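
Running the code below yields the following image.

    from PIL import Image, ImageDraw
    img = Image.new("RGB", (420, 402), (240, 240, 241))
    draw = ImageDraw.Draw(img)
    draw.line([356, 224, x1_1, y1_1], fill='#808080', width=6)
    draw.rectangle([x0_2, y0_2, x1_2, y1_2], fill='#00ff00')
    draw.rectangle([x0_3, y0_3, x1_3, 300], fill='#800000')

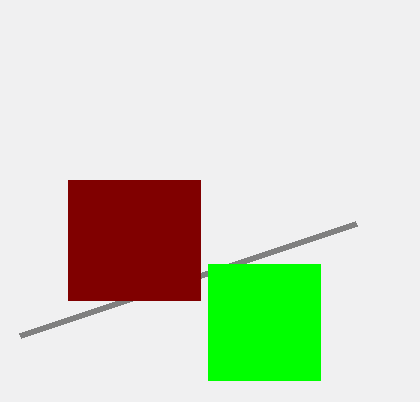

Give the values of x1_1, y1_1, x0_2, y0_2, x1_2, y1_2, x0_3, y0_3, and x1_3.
x1_1 = 20
y1_1 = 336
x0_2 = 208
y0_2 = 264
x1_2 = 320
y1_2 = 380
x0_3 = 68
y0_3 = 180
x1_3 = 200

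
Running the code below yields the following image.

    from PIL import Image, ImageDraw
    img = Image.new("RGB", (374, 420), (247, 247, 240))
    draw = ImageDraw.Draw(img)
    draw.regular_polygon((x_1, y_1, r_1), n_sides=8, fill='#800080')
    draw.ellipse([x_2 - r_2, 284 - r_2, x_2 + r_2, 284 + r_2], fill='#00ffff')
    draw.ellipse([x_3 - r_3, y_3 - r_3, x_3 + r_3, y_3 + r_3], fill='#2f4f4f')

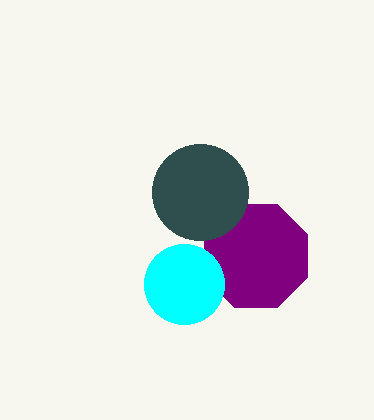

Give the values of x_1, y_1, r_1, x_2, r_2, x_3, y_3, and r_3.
x_1 = 256
y_1 = 256
r_1 = 56
x_2 = 184
r_2 = 40
x_3 = 200
y_3 = 192
r_3 = 48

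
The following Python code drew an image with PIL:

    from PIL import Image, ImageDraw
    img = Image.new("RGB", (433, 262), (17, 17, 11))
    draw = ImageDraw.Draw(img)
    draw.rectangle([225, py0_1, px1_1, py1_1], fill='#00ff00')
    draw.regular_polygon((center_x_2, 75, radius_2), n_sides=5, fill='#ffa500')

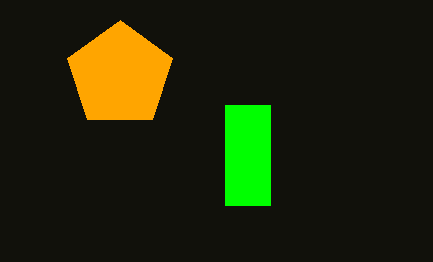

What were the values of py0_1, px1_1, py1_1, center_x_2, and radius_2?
py0_1 = 105, px1_1 = 270, py1_1 = 205, center_x_2 = 120, radius_2 = 55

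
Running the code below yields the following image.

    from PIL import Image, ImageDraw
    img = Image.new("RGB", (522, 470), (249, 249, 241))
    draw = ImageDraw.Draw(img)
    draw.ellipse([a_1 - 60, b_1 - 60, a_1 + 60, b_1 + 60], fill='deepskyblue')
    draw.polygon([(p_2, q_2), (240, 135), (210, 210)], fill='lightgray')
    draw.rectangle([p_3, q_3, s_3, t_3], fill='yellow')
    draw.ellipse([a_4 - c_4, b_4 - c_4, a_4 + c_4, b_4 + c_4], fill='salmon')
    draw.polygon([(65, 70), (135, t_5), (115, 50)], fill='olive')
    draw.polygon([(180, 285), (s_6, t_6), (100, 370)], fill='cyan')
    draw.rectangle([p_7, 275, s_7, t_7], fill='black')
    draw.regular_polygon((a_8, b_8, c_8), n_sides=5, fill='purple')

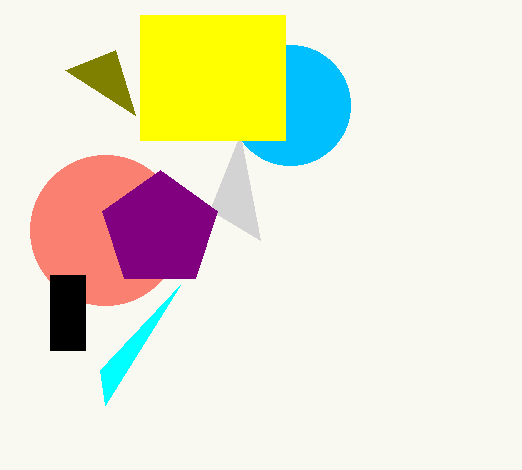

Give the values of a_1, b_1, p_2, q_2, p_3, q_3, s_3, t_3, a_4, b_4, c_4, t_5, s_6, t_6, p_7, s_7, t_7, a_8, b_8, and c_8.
a_1 = 290, b_1 = 105, p_2 = 260, q_2 = 240, p_3 = 140, q_3 = 15, s_3 = 285, t_3 = 140, a_4 = 105, b_4 = 230, c_4 = 75, t_5 = 115, s_6 = 105, t_6 = 405, p_7 = 50, s_7 = 85, t_7 = 350, a_8 = 160, b_8 = 230, c_8 = 60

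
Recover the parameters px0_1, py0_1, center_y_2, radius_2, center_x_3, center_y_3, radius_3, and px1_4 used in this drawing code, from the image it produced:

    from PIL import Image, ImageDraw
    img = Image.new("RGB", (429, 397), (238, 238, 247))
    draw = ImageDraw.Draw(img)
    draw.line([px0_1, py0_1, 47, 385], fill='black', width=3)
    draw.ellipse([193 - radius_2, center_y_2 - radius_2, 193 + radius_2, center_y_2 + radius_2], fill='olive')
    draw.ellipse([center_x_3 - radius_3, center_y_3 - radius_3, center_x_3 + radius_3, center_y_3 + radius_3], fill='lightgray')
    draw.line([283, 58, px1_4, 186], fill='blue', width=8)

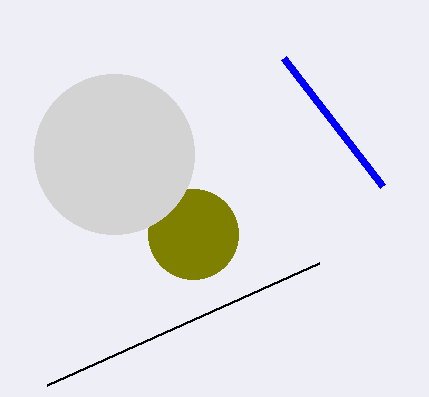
px0_1 = 319
py0_1 = 263
center_y_2 = 234
radius_2 = 45
center_x_3 = 114
center_y_3 = 154
radius_3 = 80
px1_4 = 382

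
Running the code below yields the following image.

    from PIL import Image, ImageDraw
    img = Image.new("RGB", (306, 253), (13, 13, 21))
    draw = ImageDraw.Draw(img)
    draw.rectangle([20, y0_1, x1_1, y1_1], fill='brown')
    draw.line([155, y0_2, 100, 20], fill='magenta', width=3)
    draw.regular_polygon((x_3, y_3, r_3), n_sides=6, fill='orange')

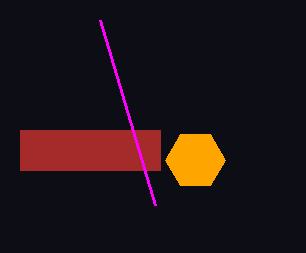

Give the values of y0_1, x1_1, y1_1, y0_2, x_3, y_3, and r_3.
y0_1 = 130, x1_1 = 160, y1_1 = 170, y0_2 = 205, x_3 = 195, y_3 = 160, r_3 = 30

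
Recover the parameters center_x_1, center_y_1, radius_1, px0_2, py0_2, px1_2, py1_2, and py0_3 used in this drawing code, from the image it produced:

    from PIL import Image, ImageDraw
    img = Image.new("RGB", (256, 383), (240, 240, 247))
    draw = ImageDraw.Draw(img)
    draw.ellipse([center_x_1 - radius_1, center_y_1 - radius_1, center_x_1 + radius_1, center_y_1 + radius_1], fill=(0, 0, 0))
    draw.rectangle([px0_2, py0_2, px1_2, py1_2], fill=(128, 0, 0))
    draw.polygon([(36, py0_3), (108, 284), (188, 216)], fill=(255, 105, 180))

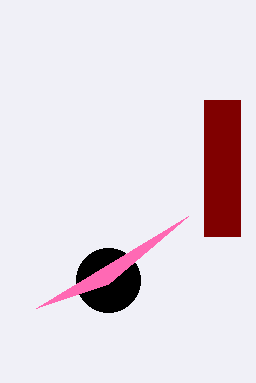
center_x_1 = 108, center_y_1 = 280, radius_1 = 32, px0_2 = 204, py0_2 = 100, px1_2 = 240, py1_2 = 236, py0_3 = 308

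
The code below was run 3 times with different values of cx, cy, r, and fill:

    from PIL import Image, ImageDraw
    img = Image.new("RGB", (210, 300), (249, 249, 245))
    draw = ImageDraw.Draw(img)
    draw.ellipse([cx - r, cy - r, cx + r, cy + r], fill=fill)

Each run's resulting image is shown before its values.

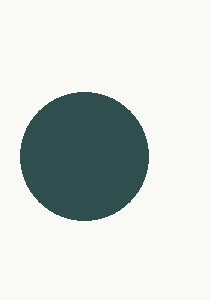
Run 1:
cx = 84
cy = 156
r = 64
fill = 'darkslategray'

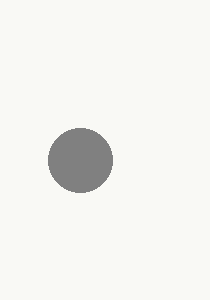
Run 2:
cx = 80
cy = 160
r = 32
fill = 'gray'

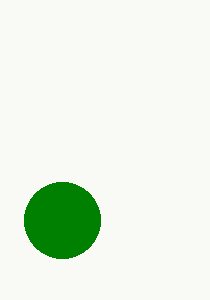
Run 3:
cx = 62; cy = 220; r = 38; fill = 'green'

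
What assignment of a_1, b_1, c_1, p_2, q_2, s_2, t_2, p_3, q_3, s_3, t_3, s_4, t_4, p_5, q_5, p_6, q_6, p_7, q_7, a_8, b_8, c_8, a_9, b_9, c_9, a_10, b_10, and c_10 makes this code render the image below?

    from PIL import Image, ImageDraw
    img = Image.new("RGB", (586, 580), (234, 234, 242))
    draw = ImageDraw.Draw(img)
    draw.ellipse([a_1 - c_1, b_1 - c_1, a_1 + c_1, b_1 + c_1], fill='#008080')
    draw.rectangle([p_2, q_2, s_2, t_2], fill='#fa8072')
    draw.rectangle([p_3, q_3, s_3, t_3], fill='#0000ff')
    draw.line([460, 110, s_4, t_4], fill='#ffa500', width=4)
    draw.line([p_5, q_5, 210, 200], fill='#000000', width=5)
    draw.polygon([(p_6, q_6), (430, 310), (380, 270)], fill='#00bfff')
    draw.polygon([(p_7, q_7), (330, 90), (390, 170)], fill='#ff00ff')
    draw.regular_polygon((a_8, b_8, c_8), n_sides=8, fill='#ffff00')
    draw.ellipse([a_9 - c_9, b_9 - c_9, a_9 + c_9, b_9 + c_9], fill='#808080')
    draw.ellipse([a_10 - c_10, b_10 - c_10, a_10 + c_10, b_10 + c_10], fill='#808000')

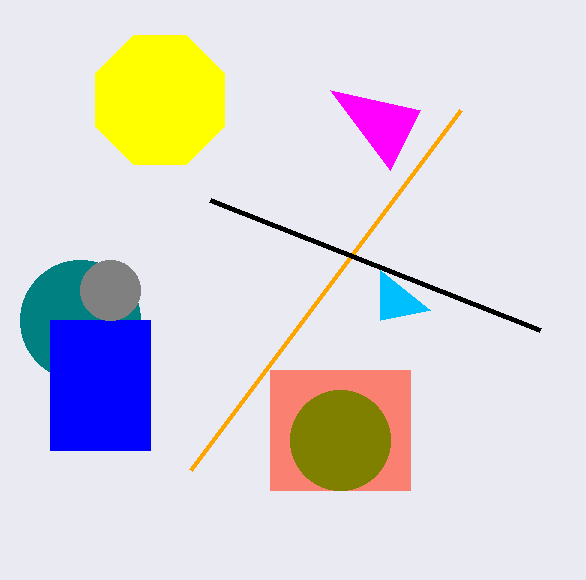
a_1 = 80, b_1 = 320, c_1 = 60, p_2 = 270, q_2 = 370, s_2 = 410, t_2 = 490, p_3 = 50, q_3 = 320, s_3 = 150, t_3 = 450, s_4 = 190, t_4 = 470, p_5 = 540, q_5 = 330, p_6 = 380, q_6 = 320, p_7 = 420, q_7 = 110, a_8 = 160, b_8 = 100, c_8 = 70, a_9 = 110, b_9 = 290, c_9 = 30, a_10 = 340, b_10 = 440, c_10 = 50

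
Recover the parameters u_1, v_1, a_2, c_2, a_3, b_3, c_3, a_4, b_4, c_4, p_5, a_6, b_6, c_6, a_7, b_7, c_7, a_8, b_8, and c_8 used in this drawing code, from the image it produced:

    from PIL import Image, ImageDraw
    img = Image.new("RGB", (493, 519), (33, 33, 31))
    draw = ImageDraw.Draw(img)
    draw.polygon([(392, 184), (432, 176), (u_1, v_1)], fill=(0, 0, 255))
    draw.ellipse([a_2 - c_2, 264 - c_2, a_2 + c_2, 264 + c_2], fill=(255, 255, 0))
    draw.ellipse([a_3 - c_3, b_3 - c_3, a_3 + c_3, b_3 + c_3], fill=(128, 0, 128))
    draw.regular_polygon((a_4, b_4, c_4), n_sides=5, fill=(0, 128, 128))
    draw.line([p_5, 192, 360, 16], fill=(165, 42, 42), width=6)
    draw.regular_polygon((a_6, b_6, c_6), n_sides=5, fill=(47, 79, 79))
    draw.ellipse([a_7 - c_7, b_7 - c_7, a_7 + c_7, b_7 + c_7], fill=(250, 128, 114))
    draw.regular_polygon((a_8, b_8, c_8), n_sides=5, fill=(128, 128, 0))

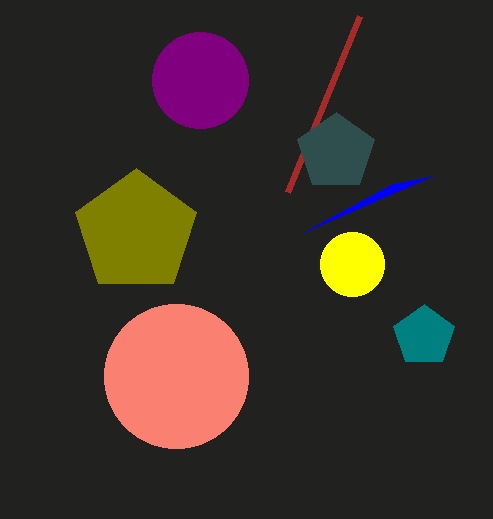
u_1 = 304; v_1 = 232; a_2 = 352; c_2 = 32; a_3 = 200; b_3 = 80; c_3 = 48; a_4 = 424; b_4 = 336; c_4 = 32; p_5 = 288; a_6 = 336; b_6 = 152; c_6 = 40; a_7 = 176; b_7 = 376; c_7 = 72; a_8 = 136; b_8 = 232; c_8 = 64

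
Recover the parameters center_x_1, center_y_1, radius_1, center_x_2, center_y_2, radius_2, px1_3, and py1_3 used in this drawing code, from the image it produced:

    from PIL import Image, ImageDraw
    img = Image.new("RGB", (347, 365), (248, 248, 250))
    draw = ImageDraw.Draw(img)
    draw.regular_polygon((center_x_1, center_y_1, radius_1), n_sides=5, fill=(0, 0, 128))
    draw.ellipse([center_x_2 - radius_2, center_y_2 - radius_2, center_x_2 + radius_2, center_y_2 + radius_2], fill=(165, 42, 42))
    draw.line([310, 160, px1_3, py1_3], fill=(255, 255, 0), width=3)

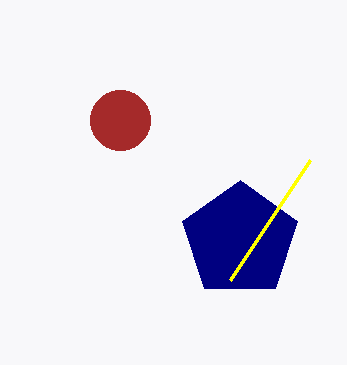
center_x_1 = 240; center_y_1 = 240; radius_1 = 60; center_x_2 = 120; center_y_2 = 120; radius_2 = 30; px1_3 = 230; py1_3 = 280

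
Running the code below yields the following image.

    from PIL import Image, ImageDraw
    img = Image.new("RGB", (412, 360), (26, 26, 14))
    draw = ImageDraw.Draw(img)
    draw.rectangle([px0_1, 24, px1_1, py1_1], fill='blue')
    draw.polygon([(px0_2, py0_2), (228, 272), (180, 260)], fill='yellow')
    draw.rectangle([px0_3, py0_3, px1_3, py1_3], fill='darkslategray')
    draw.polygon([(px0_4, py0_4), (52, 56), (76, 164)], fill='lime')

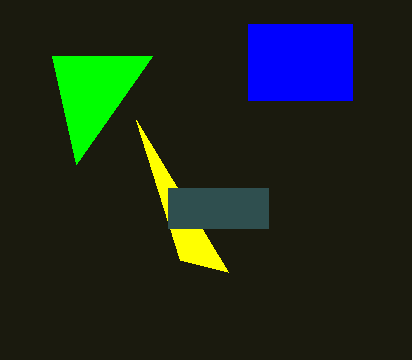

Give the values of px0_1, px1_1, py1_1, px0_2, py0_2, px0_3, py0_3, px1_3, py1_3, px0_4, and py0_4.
px0_1 = 248, px1_1 = 352, py1_1 = 100, px0_2 = 136, py0_2 = 120, px0_3 = 168, py0_3 = 188, px1_3 = 268, py1_3 = 228, px0_4 = 152, py0_4 = 56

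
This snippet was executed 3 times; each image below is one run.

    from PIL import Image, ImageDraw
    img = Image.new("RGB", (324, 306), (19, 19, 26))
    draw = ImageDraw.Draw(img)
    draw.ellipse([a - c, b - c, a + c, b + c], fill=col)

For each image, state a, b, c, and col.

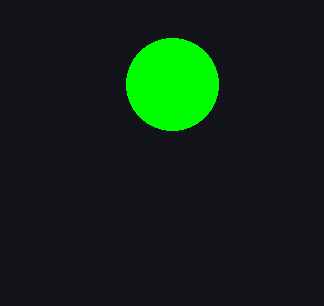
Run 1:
a = 172; b = 84; c = 46; col = 'lime'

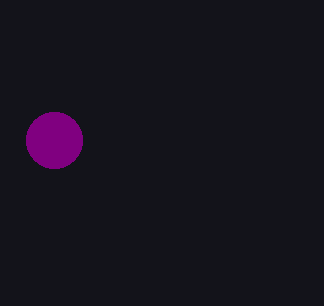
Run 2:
a = 54
b = 140
c = 28
col = 'purple'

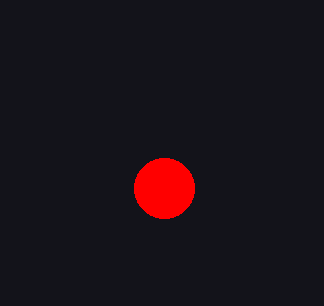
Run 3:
a = 164
b = 188
c = 30
col = 'red'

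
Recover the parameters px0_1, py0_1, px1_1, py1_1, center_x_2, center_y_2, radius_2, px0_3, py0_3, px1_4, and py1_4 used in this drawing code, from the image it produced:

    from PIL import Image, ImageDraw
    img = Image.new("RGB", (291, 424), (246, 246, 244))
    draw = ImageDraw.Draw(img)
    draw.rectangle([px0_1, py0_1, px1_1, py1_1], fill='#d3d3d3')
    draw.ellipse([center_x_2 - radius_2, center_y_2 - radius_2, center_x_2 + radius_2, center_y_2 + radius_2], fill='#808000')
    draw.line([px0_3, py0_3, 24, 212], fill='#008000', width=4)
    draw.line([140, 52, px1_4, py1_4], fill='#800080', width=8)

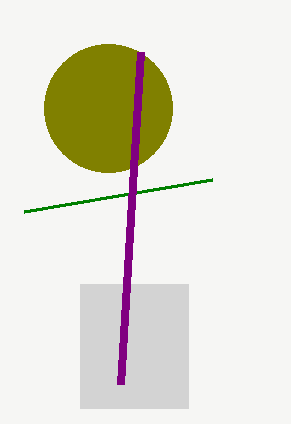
px0_1 = 80
py0_1 = 284
px1_1 = 188
py1_1 = 408
center_x_2 = 108
center_y_2 = 108
radius_2 = 64
px0_3 = 212
py0_3 = 180
px1_4 = 120
py1_4 = 384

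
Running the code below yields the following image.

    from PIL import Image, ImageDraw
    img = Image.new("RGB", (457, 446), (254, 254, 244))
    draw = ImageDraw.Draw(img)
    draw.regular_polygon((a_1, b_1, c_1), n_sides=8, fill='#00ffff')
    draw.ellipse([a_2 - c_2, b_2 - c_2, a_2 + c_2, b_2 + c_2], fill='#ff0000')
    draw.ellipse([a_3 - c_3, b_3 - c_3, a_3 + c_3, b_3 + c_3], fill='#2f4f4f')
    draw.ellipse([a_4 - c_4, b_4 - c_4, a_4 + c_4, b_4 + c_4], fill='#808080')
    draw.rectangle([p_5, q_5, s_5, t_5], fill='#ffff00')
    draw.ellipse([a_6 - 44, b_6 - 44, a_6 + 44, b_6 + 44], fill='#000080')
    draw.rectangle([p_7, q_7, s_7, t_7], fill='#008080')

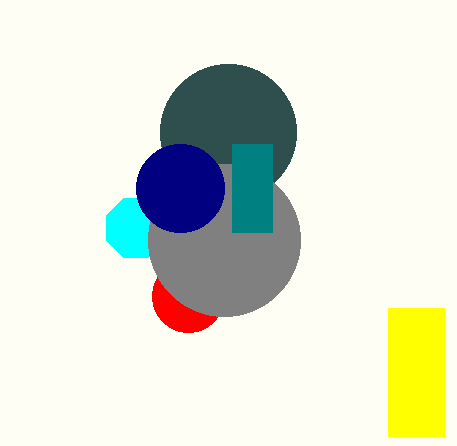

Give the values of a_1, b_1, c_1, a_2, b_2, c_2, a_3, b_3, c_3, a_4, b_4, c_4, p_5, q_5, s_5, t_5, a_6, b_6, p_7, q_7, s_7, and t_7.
a_1 = 136, b_1 = 228, c_1 = 32, a_2 = 188, b_2 = 296, c_2 = 36, a_3 = 228, b_3 = 132, c_3 = 68, a_4 = 224, b_4 = 240, c_4 = 76, p_5 = 388, q_5 = 308, s_5 = 444, t_5 = 436, a_6 = 180, b_6 = 188, p_7 = 232, q_7 = 144, s_7 = 272, t_7 = 232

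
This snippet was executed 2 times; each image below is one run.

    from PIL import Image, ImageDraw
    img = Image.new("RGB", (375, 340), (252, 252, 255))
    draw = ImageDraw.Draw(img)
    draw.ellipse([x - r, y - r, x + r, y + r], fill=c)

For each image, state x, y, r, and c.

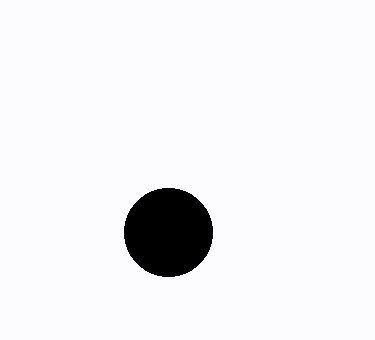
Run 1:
x = 168; y = 232; r = 44; c = 'black'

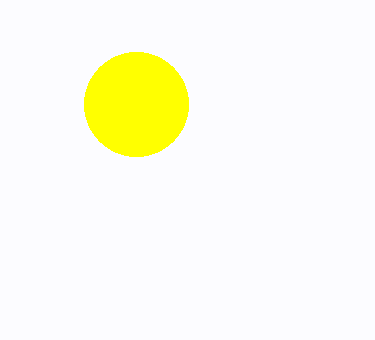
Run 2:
x = 136; y = 104; r = 52; c = 'yellow'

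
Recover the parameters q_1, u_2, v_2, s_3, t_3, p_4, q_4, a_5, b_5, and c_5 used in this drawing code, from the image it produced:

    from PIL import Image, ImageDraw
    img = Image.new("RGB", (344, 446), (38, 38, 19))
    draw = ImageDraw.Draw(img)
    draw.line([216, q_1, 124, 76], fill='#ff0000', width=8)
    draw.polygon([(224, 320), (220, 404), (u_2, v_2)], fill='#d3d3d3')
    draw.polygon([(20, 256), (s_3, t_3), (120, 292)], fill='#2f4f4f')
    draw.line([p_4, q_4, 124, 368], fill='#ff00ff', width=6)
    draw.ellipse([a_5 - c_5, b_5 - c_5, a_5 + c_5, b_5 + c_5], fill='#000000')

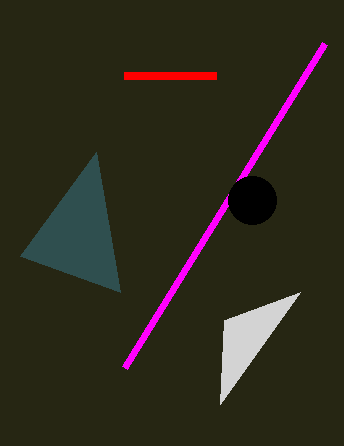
q_1 = 76; u_2 = 300; v_2 = 292; s_3 = 96; t_3 = 152; p_4 = 324; q_4 = 44; a_5 = 252; b_5 = 200; c_5 = 24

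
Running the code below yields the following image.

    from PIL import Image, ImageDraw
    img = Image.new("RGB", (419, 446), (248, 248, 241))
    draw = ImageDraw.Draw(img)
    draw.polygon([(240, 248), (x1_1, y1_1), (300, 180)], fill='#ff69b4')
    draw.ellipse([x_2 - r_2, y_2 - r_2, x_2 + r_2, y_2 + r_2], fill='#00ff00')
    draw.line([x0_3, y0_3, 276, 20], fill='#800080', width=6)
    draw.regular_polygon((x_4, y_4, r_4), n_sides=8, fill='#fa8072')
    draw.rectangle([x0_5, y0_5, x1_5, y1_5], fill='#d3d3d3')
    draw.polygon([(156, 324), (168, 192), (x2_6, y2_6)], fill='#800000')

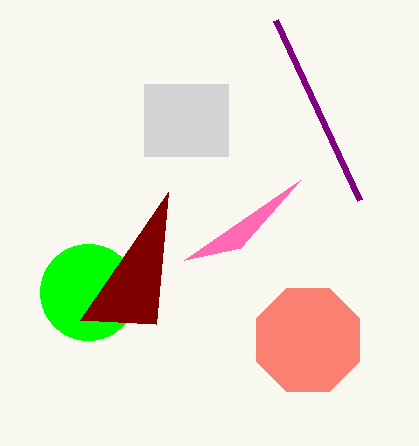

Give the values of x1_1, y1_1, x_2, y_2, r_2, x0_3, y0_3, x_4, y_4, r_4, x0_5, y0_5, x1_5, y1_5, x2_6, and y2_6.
x1_1 = 184
y1_1 = 260
x_2 = 88
y_2 = 292
r_2 = 48
x0_3 = 360
y0_3 = 200
x_4 = 308
y_4 = 340
r_4 = 56
x0_5 = 144
y0_5 = 84
x1_5 = 228
y1_5 = 156
x2_6 = 80
y2_6 = 320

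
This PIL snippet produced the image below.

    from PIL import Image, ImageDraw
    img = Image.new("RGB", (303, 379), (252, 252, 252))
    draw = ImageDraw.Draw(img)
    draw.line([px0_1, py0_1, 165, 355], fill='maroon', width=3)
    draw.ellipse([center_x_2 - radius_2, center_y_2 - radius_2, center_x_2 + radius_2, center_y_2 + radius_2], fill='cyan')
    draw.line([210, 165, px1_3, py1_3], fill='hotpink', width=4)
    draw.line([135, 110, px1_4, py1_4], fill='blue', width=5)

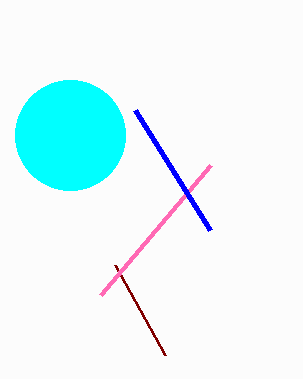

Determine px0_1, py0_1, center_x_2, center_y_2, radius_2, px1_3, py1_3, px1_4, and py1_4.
px0_1 = 115; py0_1 = 265; center_x_2 = 70; center_y_2 = 135; radius_2 = 55; px1_3 = 100; py1_3 = 295; px1_4 = 210; py1_4 = 230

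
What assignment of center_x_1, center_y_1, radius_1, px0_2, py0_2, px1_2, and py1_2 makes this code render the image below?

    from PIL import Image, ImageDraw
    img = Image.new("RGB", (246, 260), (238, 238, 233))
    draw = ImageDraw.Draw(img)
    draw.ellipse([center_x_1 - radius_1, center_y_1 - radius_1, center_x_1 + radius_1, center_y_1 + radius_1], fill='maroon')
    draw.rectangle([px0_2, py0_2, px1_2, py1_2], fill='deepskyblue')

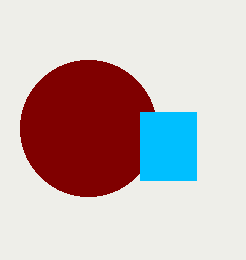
center_x_1 = 88
center_y_1 = 128
radius_1 = 68
px0_2 = 140
py0_2 = 112
px1_2 = 196
py1_2 = 180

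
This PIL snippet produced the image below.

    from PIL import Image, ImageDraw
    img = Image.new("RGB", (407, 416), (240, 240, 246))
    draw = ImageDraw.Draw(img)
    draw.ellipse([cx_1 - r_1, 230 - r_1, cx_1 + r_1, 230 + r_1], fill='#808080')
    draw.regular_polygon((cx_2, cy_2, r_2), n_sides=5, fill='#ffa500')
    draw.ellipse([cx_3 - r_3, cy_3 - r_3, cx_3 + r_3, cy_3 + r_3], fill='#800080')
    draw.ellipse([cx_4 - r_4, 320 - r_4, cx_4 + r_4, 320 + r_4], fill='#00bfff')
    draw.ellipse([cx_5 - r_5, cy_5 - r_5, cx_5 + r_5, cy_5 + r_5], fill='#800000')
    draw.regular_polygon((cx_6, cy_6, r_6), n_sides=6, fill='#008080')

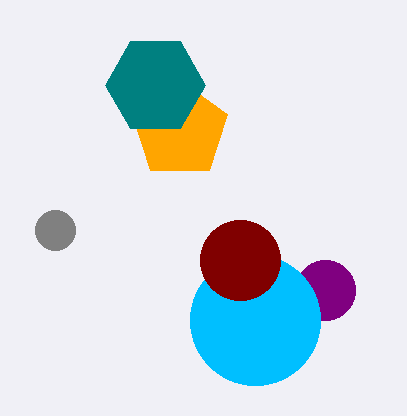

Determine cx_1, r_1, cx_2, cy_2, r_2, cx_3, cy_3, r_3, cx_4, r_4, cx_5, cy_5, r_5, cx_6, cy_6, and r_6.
cx_1 = 55, r_1 = 20, cx_2 = 180, cy_2 = 130, r_2 = 50, cx_3 = 325, cy_3 = 290, r_3 = 30, cx_4 = 255, r_4 = 65, cx_5 = 240, cy_5 = 260, r_5 = 40, cx_6 = 155, cy_6 = 85, r_6 = 50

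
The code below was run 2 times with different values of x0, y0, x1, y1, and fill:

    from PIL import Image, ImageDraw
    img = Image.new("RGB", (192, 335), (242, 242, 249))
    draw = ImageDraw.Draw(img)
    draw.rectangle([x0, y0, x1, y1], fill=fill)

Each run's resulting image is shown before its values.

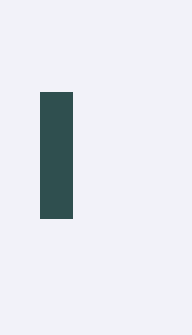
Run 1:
x0 = 40; y0 = 92; x1 = 72; y1 = 218; fill = 'darkslategray'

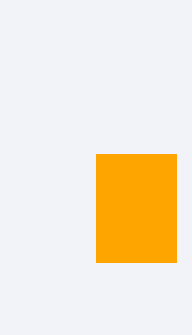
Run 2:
x0 = 96; y0 = 154; x1 = 176; y1 = 262; fill = 'orange'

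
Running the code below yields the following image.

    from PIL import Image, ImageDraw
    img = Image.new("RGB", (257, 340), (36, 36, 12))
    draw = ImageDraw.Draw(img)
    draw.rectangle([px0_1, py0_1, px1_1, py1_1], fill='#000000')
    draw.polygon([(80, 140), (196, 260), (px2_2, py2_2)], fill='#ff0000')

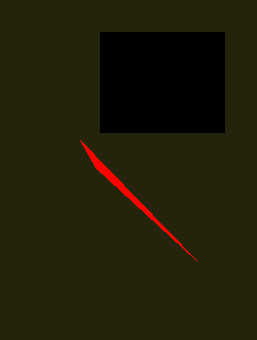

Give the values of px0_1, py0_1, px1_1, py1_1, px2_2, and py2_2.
px0_1 = 100, py0_1 = 32, px1_1 = 224, py1_1 = 132, px2_2 = 96, py2_2 = 168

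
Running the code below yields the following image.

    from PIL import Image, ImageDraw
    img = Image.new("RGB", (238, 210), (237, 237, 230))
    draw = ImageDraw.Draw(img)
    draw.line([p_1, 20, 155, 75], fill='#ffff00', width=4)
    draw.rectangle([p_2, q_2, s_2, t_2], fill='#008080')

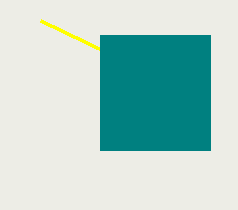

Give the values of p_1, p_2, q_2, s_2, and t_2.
p_1 = 40, p_2 = 100, q_2 = 35, s_2 = 210, t_2 = 150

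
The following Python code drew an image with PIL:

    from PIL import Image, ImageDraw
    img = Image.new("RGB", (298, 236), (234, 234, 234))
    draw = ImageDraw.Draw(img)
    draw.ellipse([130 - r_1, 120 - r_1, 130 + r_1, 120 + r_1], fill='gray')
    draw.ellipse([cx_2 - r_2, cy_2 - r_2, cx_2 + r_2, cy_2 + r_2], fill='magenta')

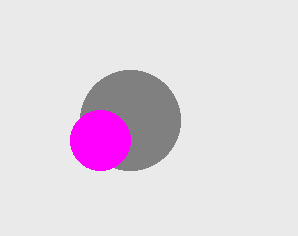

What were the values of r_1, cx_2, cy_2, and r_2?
r_1 = 50, cx_2 = 100, cy_2 = 140, r_2 = 30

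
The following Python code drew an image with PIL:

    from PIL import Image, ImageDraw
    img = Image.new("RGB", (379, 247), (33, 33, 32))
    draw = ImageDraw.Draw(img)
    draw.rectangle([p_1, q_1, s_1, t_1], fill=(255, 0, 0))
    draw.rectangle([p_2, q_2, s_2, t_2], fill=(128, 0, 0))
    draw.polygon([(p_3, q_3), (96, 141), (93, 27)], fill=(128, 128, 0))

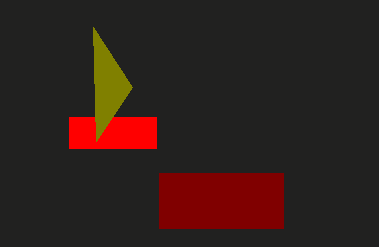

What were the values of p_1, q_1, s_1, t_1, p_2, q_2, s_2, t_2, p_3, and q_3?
p_1 = 69
q_1 = 117
s_1 = 156
t_1 = 148
p_2 = 159
q_2 = 173
s_2 = 283
t_2 = 228
p_3 = 132
q_3 = 87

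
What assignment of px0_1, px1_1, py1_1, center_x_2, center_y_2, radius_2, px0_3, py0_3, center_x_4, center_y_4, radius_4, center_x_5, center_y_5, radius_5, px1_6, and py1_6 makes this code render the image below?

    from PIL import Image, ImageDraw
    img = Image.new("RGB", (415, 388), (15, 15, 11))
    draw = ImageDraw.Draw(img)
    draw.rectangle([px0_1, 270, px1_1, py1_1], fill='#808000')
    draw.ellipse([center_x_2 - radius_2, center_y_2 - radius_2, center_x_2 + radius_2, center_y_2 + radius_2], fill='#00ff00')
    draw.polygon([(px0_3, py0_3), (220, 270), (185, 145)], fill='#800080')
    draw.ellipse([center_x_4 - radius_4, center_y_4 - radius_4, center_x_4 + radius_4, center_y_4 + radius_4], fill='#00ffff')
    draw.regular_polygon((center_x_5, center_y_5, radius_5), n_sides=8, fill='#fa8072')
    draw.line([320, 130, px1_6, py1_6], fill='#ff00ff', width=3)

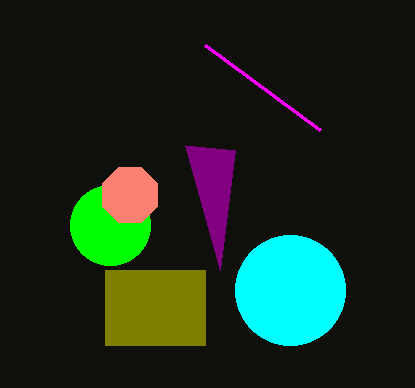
px0_1 = 105; px1_1 = 205; py1_1 = 345; center_x_2 = 110; center_y_2 = 225; radius_2 = 40; px0_3 = 235; py0_3 = 150; center_x_4 = 290; center_y_4 = 290; radius_4 = 55; center_x_5 = 130; center_y_5 = 195; radius_5 = 30; px1_6 = 205; py1_6 = 45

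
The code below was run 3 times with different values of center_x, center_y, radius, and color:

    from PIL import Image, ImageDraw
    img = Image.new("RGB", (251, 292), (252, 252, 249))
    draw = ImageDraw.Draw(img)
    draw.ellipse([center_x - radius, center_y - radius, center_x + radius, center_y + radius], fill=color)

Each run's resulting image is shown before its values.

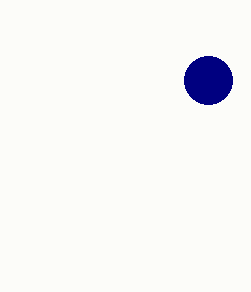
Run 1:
center_x = 208
center_y = 80
radius = 24
color = 'navy'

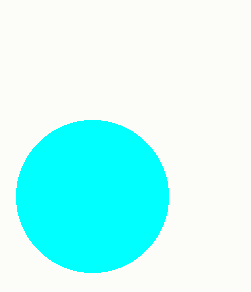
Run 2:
center_x = 92
center_y = 196
radius = 76
color = 'cyan'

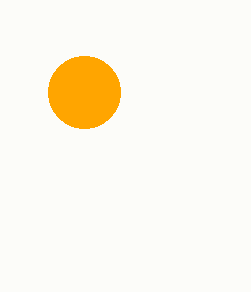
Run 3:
center_x = 84; center_y = 92; radius = 36; color = 'orange'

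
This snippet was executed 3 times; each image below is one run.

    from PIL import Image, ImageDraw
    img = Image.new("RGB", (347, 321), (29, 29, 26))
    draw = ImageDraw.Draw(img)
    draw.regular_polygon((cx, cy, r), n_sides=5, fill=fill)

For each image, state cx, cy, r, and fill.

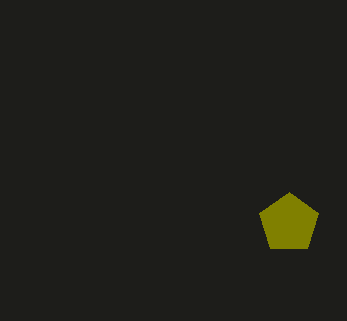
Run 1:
cx = 289
cy = 223
r = 31
fill = 'olive'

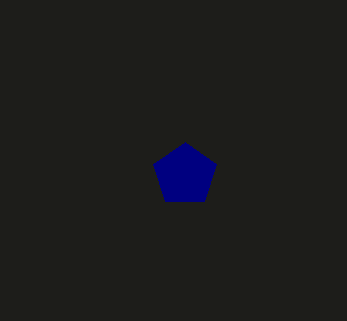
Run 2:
cx = 185, cy = 175, r = 33, fill = 'navy'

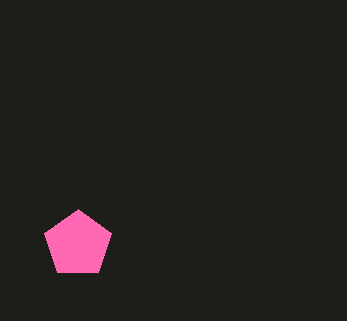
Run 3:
cx = 78
cy = 244
r = 35
fill = 'hotpink'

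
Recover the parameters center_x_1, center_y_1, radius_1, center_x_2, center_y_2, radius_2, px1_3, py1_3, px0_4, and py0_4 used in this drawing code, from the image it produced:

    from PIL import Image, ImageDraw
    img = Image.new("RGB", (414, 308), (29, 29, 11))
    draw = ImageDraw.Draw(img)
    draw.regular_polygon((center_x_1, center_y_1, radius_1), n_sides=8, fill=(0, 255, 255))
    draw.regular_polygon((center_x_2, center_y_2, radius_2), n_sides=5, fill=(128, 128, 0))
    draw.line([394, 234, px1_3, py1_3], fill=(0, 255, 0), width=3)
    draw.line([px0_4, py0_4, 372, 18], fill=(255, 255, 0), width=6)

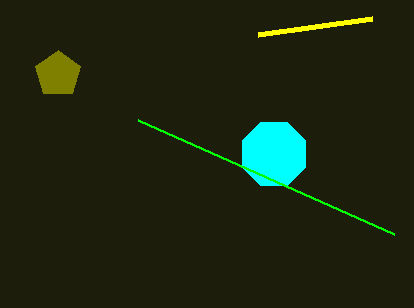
center_x_1 = 274, center_y_1 = 154, radius_1 = 34, center_x_2 = 58, center_y_2 = 74, radius_2 = 24, px1_3 = 138, py1_3 = 120, px0_4 = 258, py0_4 = 34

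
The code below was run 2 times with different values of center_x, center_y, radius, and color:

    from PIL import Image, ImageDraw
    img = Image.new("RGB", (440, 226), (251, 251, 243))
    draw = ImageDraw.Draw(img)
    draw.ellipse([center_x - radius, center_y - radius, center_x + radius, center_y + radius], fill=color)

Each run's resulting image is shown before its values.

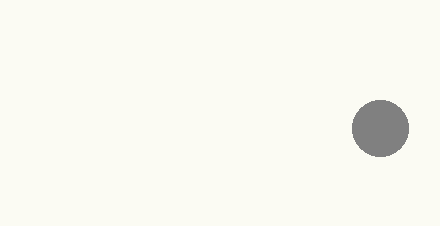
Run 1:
center_x = 380, center_y = 128, radius = 28, color = 'gray'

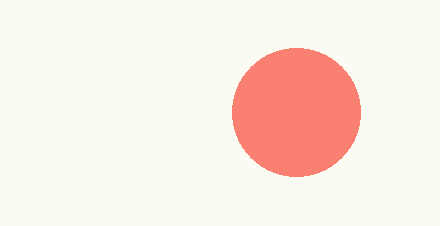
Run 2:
center_x = 296, center_y = 112, radius = 64, color = 'salmon'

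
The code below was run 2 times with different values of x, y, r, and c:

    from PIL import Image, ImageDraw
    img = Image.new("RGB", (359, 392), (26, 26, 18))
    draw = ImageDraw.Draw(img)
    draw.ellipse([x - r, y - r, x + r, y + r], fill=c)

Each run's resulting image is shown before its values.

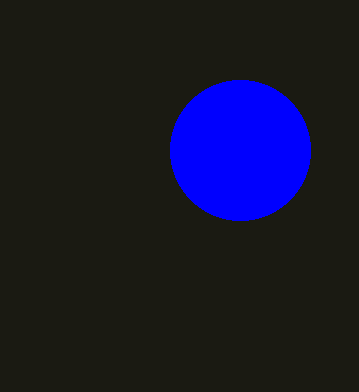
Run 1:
x = 240
y = 150
r = 70
c = 'blue'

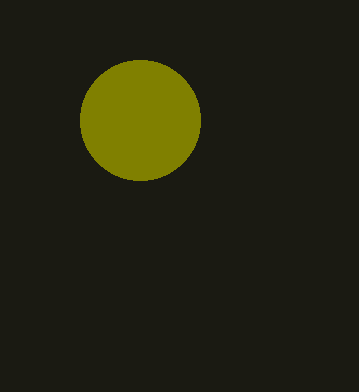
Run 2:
x = 140
y = 120
r = 60
c = 'olive'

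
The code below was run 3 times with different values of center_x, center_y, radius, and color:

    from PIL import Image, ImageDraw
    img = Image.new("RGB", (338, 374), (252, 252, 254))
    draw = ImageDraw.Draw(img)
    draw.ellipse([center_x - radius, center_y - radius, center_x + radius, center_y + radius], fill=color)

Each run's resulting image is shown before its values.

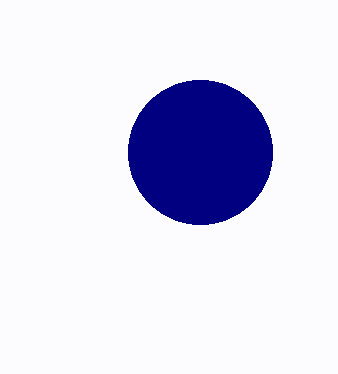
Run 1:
center_x = 200; center_y = 152; radius = 72; color = 'navy'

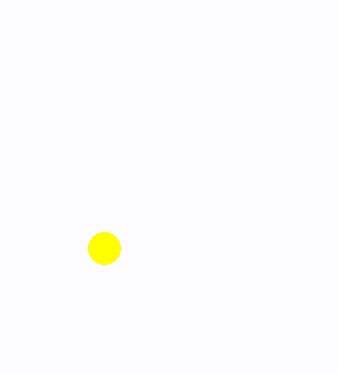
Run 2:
center_x = 104, center_y = 248, radius = 16, color = 'yellow'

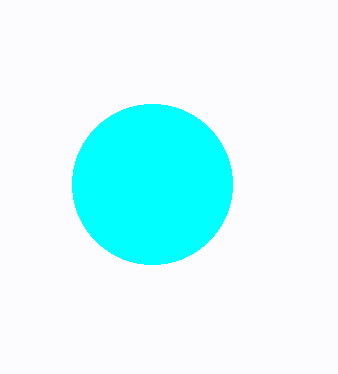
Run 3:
center_x = 152; center_y = 184; radius = 80; color = 'cyan'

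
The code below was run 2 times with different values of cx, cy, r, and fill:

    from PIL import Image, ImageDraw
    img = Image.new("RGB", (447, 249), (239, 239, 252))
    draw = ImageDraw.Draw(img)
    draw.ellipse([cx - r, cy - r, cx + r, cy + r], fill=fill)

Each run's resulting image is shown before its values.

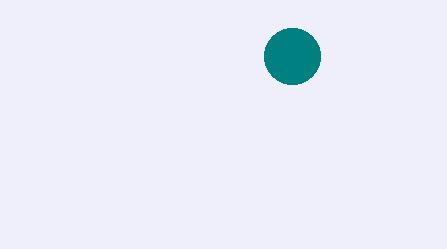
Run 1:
cx = 292; cy = 56; r = 28; fill = 'teal'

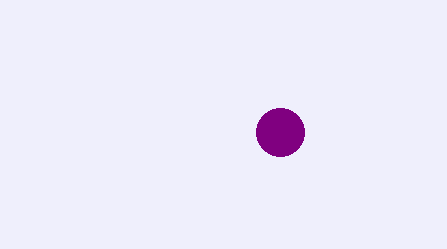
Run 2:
cx = 280, cy = 132, r = 24, fill = 'purple'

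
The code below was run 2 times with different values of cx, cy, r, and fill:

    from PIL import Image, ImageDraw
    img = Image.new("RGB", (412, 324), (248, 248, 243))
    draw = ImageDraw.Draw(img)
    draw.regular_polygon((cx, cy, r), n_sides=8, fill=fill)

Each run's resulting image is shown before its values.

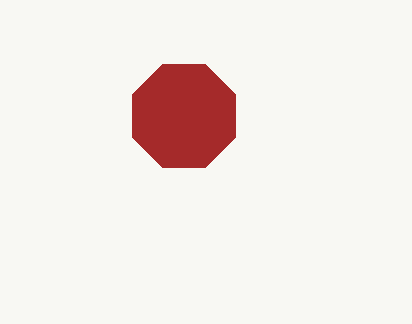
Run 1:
cx = 184
cy = 116
r = 56
fill = 'brown'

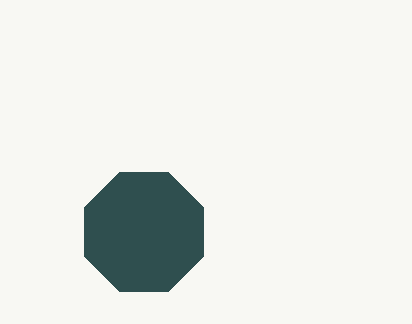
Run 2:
cx = 144; cy = 232; r = 64; fill = 'darkslategray'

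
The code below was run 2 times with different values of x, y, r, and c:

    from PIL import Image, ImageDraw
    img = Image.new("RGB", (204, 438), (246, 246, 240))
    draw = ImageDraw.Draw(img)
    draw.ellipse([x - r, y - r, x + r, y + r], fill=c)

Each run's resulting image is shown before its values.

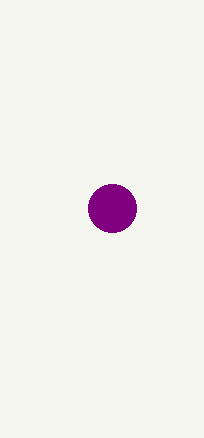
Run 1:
x = 112, y = 208, r = 24, c = 'purple'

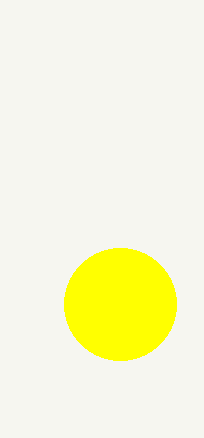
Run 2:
x = 120, y = 304, r = 56, c = 'yellow'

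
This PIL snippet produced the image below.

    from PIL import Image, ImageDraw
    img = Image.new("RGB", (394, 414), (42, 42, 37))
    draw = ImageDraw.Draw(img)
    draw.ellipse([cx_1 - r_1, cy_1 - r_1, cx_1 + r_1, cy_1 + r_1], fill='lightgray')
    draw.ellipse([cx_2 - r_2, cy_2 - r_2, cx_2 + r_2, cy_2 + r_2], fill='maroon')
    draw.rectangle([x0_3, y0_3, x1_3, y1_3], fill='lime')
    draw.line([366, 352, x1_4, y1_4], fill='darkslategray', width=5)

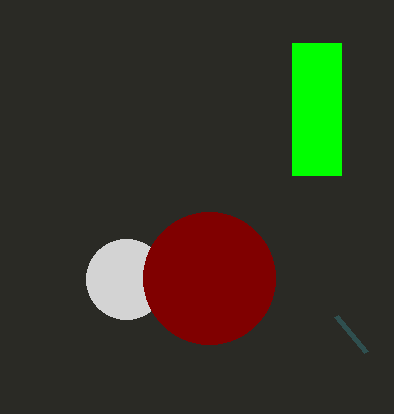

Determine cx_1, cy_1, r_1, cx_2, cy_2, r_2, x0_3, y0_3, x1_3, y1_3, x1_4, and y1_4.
cx_1 = 126; cy_1 = 279; r_1 = 40; cx_2 = 209; cy_2 = 278; r_2 = 66; x0_3 = 292; y0_3 = 43; x1_3 = 341; y1_3 = 175; x1_4 = 336; y1_4 = 316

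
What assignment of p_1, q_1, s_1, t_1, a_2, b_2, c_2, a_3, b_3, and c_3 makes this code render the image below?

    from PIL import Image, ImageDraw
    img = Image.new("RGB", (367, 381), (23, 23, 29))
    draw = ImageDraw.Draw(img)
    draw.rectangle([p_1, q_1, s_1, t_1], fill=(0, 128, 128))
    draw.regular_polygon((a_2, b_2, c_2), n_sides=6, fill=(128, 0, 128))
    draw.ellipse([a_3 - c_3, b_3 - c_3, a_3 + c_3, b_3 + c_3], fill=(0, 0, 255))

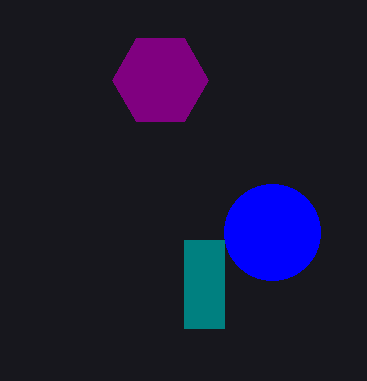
p_1 = 184
q_1 = 240
s_1 = 224
t_1 = 328
a_2 = 160
b_2 = 80
c_2 = 48
a_3 = 272
b_3 = 232
c_3 = 48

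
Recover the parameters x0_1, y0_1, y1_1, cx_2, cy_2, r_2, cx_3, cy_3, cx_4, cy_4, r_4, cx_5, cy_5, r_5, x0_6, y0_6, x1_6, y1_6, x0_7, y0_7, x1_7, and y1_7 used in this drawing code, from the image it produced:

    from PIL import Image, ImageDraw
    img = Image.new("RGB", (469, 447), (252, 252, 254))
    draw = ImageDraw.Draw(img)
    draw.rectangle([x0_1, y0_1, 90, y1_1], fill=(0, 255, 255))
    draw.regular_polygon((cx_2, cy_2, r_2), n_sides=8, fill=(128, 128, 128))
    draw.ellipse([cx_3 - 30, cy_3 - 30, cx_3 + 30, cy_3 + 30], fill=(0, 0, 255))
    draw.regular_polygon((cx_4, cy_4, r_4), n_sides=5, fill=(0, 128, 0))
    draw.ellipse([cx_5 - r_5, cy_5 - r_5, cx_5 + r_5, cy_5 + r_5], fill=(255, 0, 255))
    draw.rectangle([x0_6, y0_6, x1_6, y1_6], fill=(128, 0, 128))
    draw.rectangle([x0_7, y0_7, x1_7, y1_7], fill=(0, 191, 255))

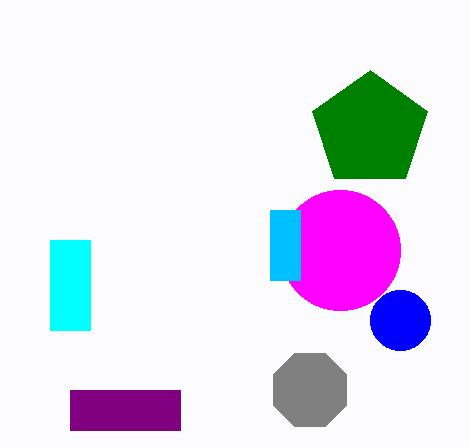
x0_1 = 50; y0_1 = 240; y1_1 = 330; cx_2 = 310; cy_2 = 390; r_2 = 40; cx_3 = 400; cy_3 = 320; cx_4 = 370; cy_4 = 130; r_4 = 60; cx_5 = 340; cy_5 = 250; r_5 = 60; x0_6 = 70; y0_6 = 390; x1_6 = 180; y1_6 = 430; x0_7 = 270; y0_7 = 210; x1_7 = 300; y1_7 = 280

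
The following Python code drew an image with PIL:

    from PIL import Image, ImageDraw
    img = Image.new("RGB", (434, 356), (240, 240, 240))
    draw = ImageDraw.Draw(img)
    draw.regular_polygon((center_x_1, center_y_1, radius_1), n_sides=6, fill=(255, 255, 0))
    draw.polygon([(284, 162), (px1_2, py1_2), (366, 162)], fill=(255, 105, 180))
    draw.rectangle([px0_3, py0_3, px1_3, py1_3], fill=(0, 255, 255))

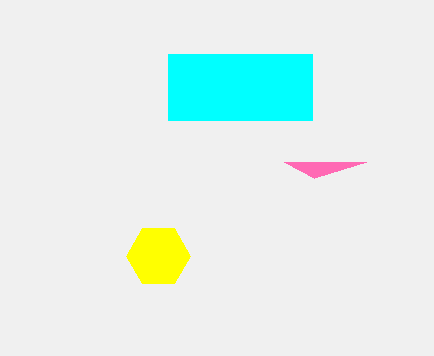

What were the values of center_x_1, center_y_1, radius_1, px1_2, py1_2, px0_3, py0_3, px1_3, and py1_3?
center_x_1 = 158; center_y_1 = 256; radius_1 = 32; px1_2 = 314; py1_2 = 178; px0_3 = 168; py0_3 = 54; px1_3 = 312; py1_3 = 120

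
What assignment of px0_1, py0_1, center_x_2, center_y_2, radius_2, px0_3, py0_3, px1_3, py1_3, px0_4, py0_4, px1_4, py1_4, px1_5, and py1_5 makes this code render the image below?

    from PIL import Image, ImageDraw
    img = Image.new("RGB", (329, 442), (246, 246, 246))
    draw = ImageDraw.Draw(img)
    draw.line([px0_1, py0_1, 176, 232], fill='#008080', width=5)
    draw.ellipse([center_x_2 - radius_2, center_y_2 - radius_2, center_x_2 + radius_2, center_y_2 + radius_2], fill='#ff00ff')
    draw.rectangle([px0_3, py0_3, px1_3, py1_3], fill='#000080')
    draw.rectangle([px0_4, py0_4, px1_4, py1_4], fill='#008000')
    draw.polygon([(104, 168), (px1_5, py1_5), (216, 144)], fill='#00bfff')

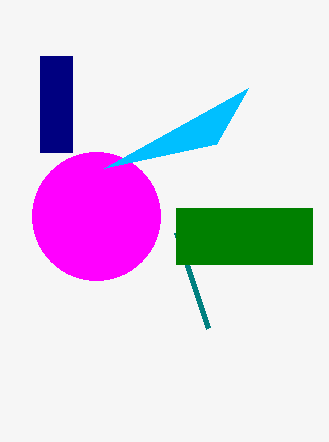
px0_1 = 208; py0_1 = 328; center_x_2 = 96; center_y_2 = 216; radius_2 = 64; px0_3 = 40; py0_3 = 56; px1_3 = 72; py1_3 = 152; px0_4 = 176; py0_4 = 208; px1_4 = 312; py1_4 = 264; px1_5 = 248; py1_5 = 88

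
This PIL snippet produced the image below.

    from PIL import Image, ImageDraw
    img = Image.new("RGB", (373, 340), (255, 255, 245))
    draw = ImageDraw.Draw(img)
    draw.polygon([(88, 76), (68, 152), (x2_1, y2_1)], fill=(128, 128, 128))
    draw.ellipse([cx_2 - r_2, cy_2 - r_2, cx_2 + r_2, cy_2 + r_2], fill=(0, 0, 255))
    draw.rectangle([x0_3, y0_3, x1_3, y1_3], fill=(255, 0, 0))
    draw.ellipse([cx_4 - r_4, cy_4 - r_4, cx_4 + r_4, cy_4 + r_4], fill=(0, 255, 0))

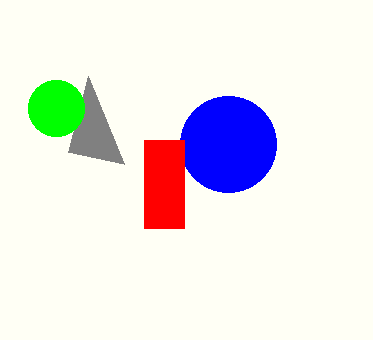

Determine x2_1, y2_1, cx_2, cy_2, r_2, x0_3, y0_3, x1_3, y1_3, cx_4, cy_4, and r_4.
x2_1 = 124
y2_1 = 164
cx_2 = 228
cy_2 = 144
r_2 = 48
x0_3 = 144
y0_3 = 140
x1_3 = 184
y1_3 = 228
cx_4 = 56
cy_4 = 108
r_4 = 28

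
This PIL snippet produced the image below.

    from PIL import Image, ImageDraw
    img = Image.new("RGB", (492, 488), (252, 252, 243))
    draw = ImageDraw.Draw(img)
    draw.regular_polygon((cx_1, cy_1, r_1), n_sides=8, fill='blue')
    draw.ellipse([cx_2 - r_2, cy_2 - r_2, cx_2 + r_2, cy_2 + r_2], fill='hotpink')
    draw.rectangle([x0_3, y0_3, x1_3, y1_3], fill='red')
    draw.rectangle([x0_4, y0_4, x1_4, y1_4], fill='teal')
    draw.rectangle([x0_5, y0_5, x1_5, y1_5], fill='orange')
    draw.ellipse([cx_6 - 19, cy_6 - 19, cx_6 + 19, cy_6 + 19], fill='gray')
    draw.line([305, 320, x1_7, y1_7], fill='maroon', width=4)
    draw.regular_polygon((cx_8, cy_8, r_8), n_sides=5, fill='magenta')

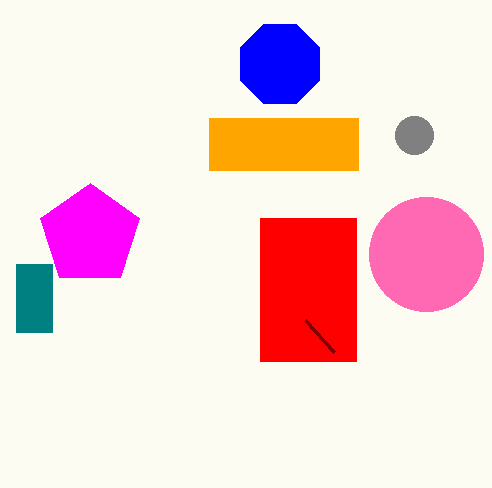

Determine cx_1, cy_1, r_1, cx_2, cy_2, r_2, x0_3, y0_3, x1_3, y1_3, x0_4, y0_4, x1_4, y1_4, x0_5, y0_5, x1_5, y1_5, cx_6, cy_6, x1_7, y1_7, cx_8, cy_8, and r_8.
cx_1 = 280
cy_1 = 64
r_1 = 43
cx_2 = 426
cy_2 = 254
r_2 = 57
x0_3 = 260
y0_3 = 218
x1_3 = 356
y1_3 = 361
x0_4 = 16
y0_4 = 264
x1_4 = 52
y1_4 = 332
x0_5 = 209
y0_5 = 118
x1_5 = 358
y1_5 = 170
cx_6 = 414
cy_6 = 135
x1_7 = 334
y1_7 = 352
cx_8 = 90
cy_8 = 235
r_8 = 52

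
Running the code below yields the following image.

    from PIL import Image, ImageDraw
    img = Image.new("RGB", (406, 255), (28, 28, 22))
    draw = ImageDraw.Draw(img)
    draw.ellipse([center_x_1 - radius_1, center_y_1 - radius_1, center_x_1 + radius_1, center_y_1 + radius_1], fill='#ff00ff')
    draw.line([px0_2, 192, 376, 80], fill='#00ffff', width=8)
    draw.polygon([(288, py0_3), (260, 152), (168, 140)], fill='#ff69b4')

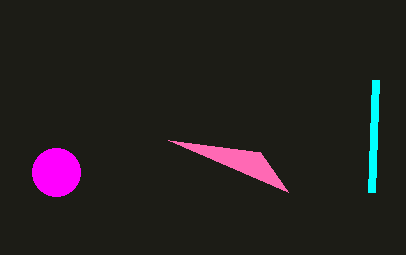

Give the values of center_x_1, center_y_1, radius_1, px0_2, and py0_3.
center_x_1 = 56; center_y_1 = 172; radius_1 = 24; px0_2 = 372; py0_3 = 192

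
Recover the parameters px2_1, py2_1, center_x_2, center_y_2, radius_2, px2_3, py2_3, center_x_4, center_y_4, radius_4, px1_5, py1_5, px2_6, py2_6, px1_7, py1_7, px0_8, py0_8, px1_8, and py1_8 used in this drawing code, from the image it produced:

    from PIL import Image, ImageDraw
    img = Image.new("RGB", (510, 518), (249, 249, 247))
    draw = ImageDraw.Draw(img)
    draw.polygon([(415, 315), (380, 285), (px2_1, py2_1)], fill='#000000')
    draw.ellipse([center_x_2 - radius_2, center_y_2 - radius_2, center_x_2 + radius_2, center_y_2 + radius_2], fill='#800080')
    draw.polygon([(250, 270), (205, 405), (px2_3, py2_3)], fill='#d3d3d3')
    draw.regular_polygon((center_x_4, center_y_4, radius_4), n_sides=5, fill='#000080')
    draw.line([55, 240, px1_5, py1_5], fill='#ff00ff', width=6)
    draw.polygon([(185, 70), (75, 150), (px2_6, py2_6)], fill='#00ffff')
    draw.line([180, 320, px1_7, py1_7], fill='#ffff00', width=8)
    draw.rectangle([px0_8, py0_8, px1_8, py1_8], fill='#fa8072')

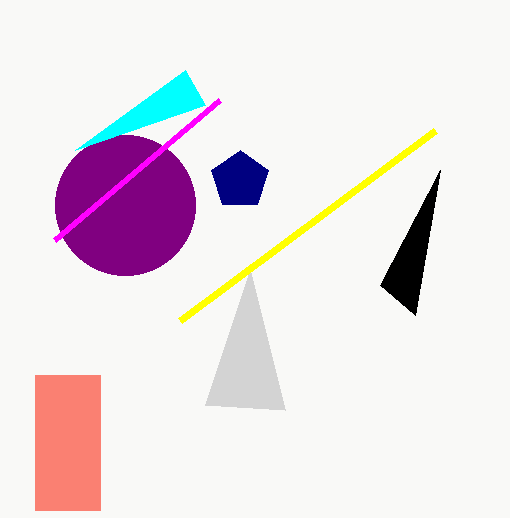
px2_1 = 440; py2_1 = 170; center_x_2 = 125; center_y_2 = 205; radius_2 = 70; px2_3 = 285; py2_3 = 410; center_x_4 = 240; center_y_4 = 180; radius_4 = 30; px1_5 = 220; py1_5 = 100; px2_6 = 205; py2_6 = 105; px1_7 = 435; py1_7 = 130; px0_8 = 35; py0_8 = 375; px1_8 = 100; py1_8 = 510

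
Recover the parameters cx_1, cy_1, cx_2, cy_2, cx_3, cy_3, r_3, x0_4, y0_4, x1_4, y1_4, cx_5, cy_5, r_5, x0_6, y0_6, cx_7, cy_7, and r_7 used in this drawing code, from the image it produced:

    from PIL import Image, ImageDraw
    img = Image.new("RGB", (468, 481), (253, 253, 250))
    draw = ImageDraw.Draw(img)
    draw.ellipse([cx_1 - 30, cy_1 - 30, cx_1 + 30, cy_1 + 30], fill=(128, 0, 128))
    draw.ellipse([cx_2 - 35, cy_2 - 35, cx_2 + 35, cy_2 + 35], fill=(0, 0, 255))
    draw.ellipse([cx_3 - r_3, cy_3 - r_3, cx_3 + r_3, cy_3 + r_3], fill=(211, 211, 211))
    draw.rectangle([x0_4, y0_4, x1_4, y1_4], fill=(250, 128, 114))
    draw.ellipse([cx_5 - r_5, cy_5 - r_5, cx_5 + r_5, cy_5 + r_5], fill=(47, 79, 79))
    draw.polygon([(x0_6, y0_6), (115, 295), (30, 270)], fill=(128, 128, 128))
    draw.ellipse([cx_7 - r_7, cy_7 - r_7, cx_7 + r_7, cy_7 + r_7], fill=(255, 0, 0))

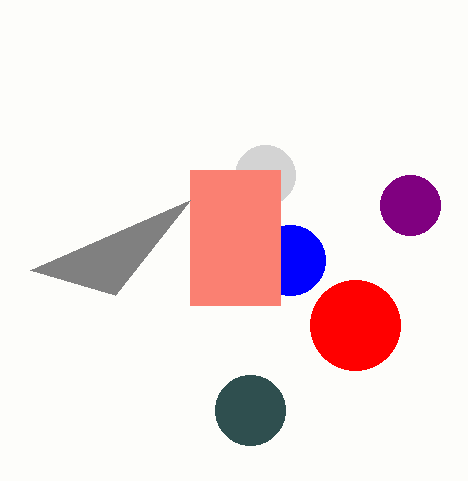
cx_1 = 410, cy_1 = 205, cx_2 = 290, cy_2 = 260, cx_3 = 265, cy_3 = 175, r_3 = 30, x0_4 = 190, y0_4 = 170, x1_4 = 280, y1_4 = 305, cx_5 = 250, cy_5 = 410, r_5 = 35, x0_6 = 190, y0_6 = 200, cx_7 = 355, cy_7 = 325, r_7 = 45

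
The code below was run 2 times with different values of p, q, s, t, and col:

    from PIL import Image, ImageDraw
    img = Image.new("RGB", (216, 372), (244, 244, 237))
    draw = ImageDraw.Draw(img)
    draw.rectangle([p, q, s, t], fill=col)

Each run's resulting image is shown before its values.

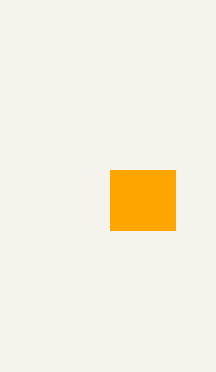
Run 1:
p = 110, q = 170, s = 175, t = 230, col = 'orange'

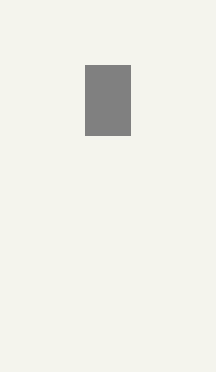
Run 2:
p = 85; q = 65; s = 130; t = 135; col = 'gray'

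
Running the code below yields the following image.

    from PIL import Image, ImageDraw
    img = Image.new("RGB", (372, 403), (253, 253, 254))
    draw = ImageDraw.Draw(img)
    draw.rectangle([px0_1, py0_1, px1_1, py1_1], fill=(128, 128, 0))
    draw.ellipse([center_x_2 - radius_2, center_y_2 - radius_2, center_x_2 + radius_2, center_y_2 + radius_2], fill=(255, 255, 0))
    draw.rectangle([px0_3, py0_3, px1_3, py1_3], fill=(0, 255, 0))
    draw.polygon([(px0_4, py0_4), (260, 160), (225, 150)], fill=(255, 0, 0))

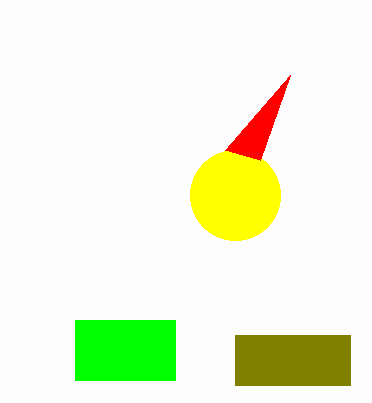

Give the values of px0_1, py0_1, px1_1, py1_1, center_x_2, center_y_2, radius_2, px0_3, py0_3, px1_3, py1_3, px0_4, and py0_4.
px0_1 = 235
py0_1 = 335
px1_1 = 350
py1_1 = 385
center_x_2 = 235
center_y_2 = 195
radius_2 = 45
px0_3 = 75
py0_3 = 320
px1_3 = 175
py1_3 = 380
px0_4 = 290
py0_4 = 75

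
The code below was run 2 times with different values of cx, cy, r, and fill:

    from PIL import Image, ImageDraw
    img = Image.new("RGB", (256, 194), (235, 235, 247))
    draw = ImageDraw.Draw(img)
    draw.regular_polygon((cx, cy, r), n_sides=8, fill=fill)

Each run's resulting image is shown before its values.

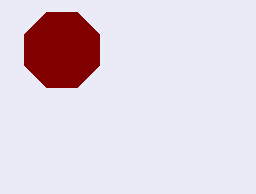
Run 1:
cx = 62
cy = 50
r = 41
fill = 'maroon'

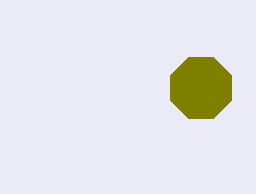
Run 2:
cx = 201, cy = 88, r = 33, fill = 'olive'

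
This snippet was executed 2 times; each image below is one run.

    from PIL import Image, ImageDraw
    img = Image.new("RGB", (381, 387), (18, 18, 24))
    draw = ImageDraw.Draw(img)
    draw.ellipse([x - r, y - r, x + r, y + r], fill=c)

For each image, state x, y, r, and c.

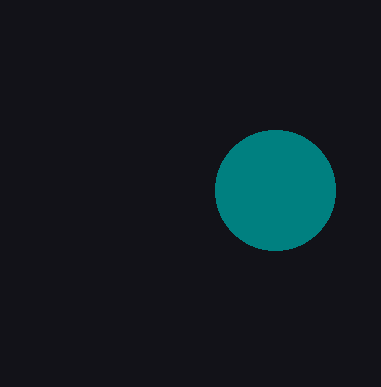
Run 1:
x = 275, y = 190, r = 60, c = 'teal'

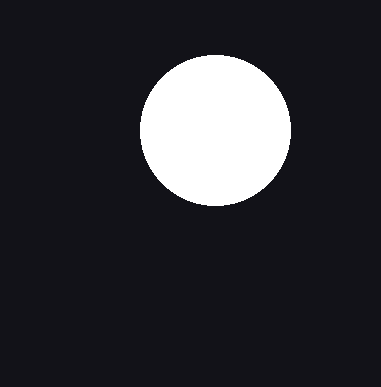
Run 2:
x = 215, y = 130, r = 75, c = 'white'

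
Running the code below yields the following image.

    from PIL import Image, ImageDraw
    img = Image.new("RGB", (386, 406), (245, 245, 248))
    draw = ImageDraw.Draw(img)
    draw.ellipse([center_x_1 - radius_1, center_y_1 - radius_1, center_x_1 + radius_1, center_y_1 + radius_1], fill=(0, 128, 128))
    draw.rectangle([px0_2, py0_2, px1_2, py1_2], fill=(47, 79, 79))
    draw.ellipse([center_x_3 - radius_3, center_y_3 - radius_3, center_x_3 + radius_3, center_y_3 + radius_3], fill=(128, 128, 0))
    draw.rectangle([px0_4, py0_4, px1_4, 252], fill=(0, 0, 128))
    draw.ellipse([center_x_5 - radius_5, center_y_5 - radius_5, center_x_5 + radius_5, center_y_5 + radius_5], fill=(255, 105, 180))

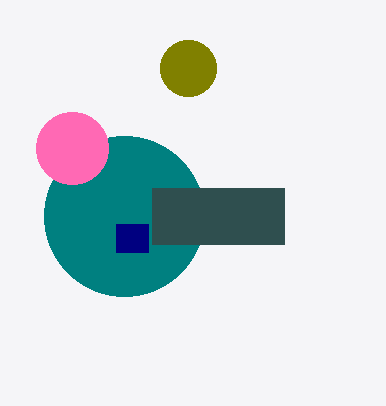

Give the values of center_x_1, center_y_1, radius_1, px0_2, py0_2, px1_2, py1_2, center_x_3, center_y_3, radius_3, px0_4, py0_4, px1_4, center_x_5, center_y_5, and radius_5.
center_x_1 = 124, center_y_1 = 216, radius_1 = 80, px0_2 = 152, py0_2 = 188, px1_2 = 284, py1_2 = 244, center_x_3 = 188, center_y_3 = 68, radius_3 = 28, px0_4 = 116, py0_4 = 224, px1_4 = 148, center_x_5 = 72, center_y_5 = 148, radius_5 = 36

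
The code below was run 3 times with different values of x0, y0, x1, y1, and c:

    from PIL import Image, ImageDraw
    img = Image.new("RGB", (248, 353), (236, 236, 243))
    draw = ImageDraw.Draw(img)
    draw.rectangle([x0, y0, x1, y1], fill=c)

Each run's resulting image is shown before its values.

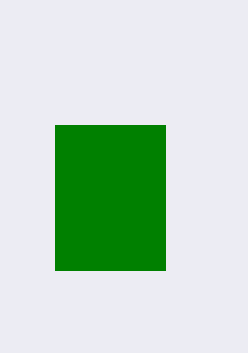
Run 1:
x0 = 55, y0 = 125, x1 = 165, y1 = 270, c = 'green'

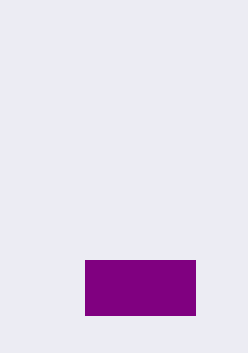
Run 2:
x0 = 85, y0 = 260, x1 = 195, y1 = 315, c = 'purple'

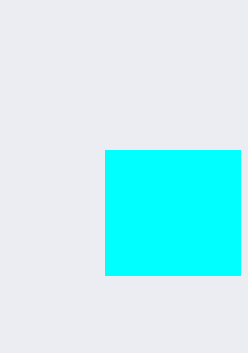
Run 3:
x0 = 105; y0 = 150; x1 = 240; y1 = 275; c = 'cyan'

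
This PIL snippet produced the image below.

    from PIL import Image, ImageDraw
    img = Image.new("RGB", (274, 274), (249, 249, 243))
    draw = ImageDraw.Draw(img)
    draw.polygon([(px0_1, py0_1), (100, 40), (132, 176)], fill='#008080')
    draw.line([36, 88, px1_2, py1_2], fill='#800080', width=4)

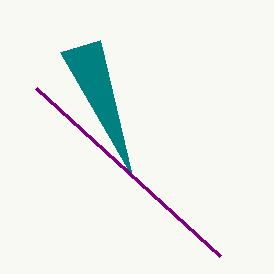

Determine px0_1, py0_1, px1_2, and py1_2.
px0_1 = 60; py0_1 = 52; px1_2 = 220; py1_2 = 256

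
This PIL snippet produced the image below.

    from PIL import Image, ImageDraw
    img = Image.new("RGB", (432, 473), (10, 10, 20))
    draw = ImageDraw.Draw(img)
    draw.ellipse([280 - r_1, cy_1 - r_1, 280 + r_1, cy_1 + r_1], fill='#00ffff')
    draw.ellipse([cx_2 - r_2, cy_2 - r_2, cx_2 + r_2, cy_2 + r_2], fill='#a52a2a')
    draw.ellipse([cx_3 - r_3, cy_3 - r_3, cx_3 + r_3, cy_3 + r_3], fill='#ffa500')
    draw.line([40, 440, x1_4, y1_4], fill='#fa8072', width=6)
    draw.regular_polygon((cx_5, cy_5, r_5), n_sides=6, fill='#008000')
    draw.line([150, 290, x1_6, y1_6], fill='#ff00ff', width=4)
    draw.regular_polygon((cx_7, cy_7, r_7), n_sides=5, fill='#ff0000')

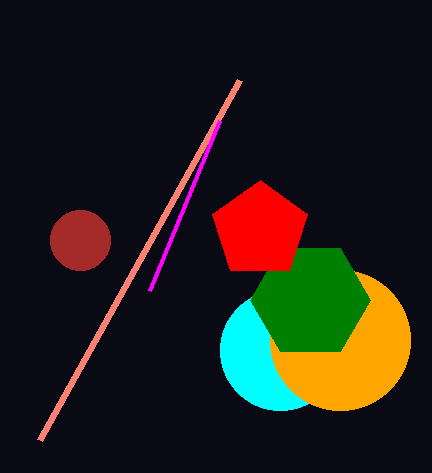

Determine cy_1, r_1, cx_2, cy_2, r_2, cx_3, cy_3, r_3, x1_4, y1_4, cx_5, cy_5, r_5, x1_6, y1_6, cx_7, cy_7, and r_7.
cy_1 = 350, r_1 = 60, cx_2 = 80, cy_2 = 240, r_2 = 30, cx_3 = 340, cy_3 = 340, r_3 = 70, x1_4 = 240, y1_4 = 80, cx_5 = 310, cy_5 = 300, r_5 = 60, x1_6 = 220, y1_6 = 120, cx_7 = 260, cy_7 = 230, r_7 = 50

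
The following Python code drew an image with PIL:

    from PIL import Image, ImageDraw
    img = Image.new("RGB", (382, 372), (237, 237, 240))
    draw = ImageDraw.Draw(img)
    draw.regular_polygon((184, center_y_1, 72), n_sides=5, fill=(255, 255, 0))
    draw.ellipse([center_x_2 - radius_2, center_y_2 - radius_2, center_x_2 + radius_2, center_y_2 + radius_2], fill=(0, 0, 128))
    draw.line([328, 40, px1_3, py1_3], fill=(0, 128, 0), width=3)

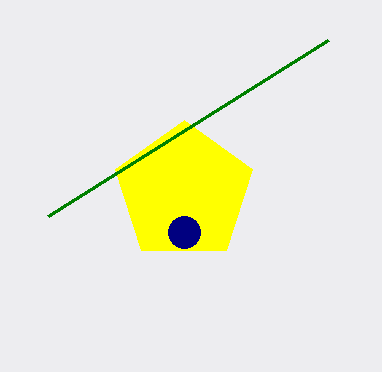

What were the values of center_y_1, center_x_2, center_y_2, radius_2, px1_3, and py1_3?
center_y_1 = 192; center_x_2 = 184; center_y_2 = 232; radius_2 = 16; px1_3 = 48; py1_3 = 216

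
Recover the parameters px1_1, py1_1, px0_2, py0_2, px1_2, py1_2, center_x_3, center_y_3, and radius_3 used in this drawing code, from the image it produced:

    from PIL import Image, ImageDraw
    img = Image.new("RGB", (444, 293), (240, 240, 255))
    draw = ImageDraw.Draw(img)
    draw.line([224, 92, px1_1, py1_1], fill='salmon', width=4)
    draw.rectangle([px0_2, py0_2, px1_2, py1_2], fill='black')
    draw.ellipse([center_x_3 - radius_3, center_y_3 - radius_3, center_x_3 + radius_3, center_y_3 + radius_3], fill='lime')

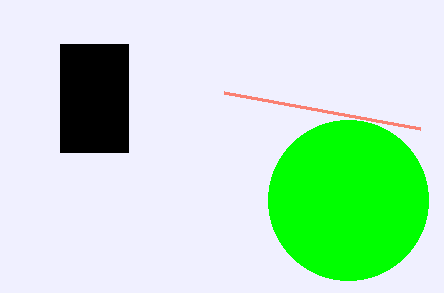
px1_1 = 420
py1_1 = 128
px0_2 = 60
py0_2 = 44
px1_2 = 128
py1_2 = 152
center_x_3 = 348
center_y_3 = 200
radius_3 = 80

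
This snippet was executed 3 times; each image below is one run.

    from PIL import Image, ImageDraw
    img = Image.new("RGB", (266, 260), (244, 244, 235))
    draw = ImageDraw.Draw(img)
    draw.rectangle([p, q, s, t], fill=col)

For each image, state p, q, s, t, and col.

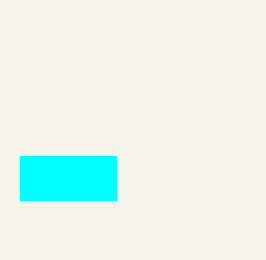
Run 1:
p = 20
q = 156
s = 116
t = 200
col = 'cyan'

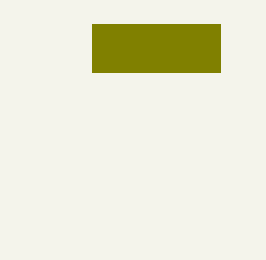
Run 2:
p = 92; q = 24; s = 220; t = 72; col = 'olive'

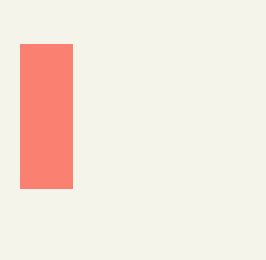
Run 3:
p = 20, q = 44, s = 72, t = 188, col = 'salmon'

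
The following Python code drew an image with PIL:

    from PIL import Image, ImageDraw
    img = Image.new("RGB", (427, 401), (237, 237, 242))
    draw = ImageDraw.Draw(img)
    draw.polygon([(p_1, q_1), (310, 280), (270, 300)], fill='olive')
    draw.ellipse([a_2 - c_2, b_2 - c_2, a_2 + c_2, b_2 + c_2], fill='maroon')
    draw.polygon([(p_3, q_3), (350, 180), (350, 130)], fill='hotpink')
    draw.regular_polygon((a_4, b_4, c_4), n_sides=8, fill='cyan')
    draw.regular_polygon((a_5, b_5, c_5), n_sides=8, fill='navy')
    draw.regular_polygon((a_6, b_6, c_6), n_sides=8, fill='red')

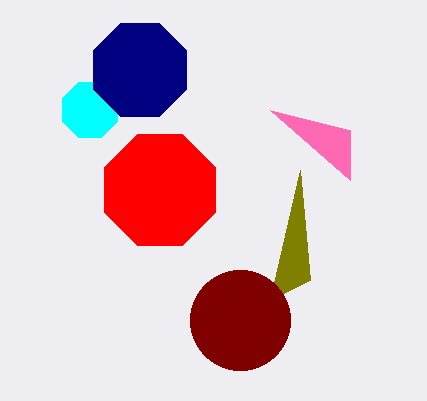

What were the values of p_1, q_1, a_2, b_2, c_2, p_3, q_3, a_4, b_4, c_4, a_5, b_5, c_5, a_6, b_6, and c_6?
p_1 = 300
q_1 = 170
a_2 = 240
b_2 = 320
c_2 = 50
p_3 = 270
q_3 = 110
a_4 = 90
b_4 = 110
c_4 = 30
a_5 = 140
b_5 = 70
c_5 = 50
a_6 = 160
b_6 = 190
c_6 = 60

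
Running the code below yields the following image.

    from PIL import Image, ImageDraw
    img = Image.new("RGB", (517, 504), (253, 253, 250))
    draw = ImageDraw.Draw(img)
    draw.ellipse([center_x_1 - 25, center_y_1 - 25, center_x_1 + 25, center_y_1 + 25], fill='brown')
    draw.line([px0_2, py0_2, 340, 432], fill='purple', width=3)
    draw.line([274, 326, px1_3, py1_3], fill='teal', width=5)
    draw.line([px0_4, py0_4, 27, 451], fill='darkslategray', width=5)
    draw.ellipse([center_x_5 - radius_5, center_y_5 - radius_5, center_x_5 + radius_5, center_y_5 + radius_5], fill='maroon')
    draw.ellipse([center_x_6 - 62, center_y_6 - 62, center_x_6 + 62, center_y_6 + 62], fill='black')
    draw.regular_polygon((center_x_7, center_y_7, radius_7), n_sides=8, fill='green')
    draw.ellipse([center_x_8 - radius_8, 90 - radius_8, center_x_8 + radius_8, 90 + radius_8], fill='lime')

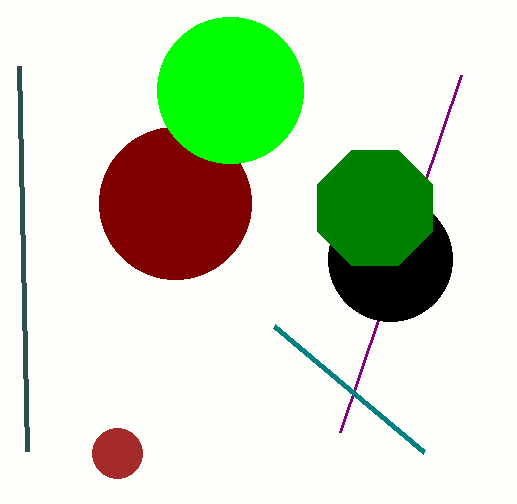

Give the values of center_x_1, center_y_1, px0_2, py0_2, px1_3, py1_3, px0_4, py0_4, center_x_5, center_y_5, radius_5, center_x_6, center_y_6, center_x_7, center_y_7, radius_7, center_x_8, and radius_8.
center_x_1 = 117
center_y_1 = 453
px0_2 = 461
py0_2 = 75
px1_3 = 424
py1_3 = 452
px0_4 = 19
py0_4 = 66
center_x_5 = 175
center_y_5 = 203
radius_5 = 76
center_x_6 = 390
center_y_6 = 259
center_x_7 = 375
center_y_7 = 208
radius_7 = 62
center_x_8 = 230
radius_8 = 73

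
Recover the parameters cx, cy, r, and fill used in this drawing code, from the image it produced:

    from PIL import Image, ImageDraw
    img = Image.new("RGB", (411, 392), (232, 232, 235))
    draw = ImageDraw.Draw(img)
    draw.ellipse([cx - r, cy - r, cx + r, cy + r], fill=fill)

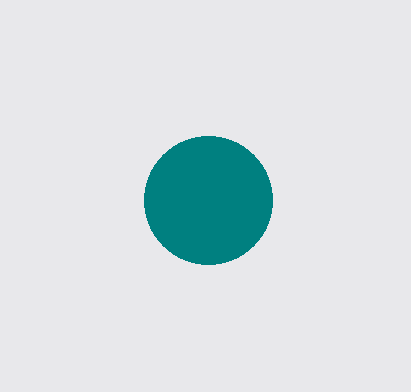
cx = 208, cy = 200, r = 64, fill = 'teal'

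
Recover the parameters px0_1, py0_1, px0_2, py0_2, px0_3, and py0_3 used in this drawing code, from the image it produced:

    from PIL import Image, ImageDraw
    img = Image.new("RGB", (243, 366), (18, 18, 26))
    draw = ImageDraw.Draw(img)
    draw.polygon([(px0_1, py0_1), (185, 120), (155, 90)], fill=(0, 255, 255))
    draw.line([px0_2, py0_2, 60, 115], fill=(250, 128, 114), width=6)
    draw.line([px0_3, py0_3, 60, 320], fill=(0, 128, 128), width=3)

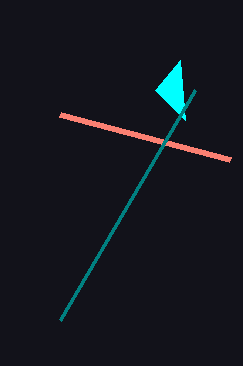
px0_1 = 180; py0_1 = 60; px0_2 = 230; py0_2 = 160; px0_3 = 195; py0_3 = 90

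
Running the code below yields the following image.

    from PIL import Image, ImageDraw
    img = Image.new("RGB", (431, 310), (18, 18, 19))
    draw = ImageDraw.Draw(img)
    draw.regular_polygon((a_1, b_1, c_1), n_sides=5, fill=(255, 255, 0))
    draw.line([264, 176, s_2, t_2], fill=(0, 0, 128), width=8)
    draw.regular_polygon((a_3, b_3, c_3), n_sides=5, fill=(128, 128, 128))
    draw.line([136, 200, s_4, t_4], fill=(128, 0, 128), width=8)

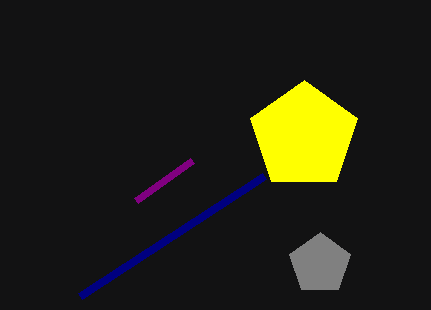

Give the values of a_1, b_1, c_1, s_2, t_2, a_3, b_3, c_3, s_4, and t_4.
a_1 = 304; b_1 = 136; c_1 = 56; s_2 = 80; t_2 = 296; a_3 = 320; b_3 = 264; c_3 = 32; s_4 = 192; t_4 = 160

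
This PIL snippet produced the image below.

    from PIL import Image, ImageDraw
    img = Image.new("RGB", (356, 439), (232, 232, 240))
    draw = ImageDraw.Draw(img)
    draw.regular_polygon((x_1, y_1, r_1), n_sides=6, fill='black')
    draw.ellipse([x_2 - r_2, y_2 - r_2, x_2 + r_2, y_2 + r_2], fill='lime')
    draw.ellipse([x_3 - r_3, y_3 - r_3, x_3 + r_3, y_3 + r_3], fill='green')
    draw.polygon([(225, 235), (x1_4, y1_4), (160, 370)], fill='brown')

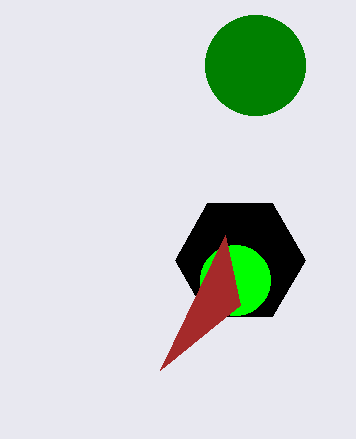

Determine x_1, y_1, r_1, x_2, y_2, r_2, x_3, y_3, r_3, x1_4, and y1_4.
x_1 = 240; y_1 = 260; r_1 = 65; x_2 = 235; y_2 = 280; r_2 = 35; x_3 = 255; y_3 = 65; r_3 = 50; x1_4 = 240; y1_4 = 305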